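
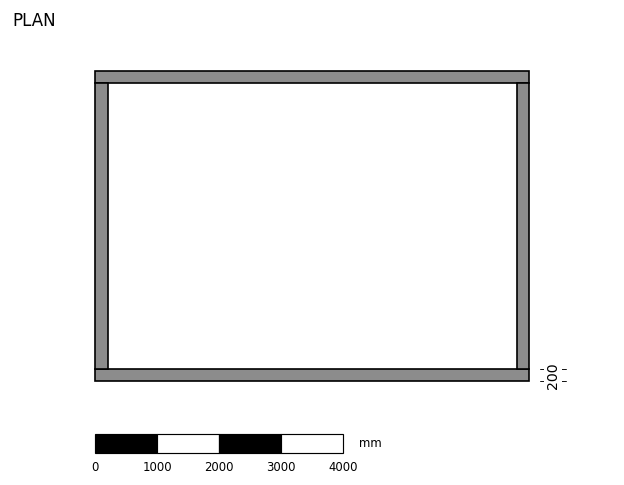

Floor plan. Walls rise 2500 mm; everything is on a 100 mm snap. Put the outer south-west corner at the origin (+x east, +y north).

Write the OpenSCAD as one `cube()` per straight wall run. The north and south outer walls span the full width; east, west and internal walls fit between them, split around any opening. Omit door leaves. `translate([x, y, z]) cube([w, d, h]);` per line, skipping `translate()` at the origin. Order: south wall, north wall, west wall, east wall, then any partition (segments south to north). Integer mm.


cube([7000, 200, 2500]);
translate([0, 4800, 0]) cube([7000, 200, 2500]);
translate([0, 200, 0]) cube([200, 4600, 2500]);
translate([6800, 200, 0]) cube([200, 4600, 2500]);


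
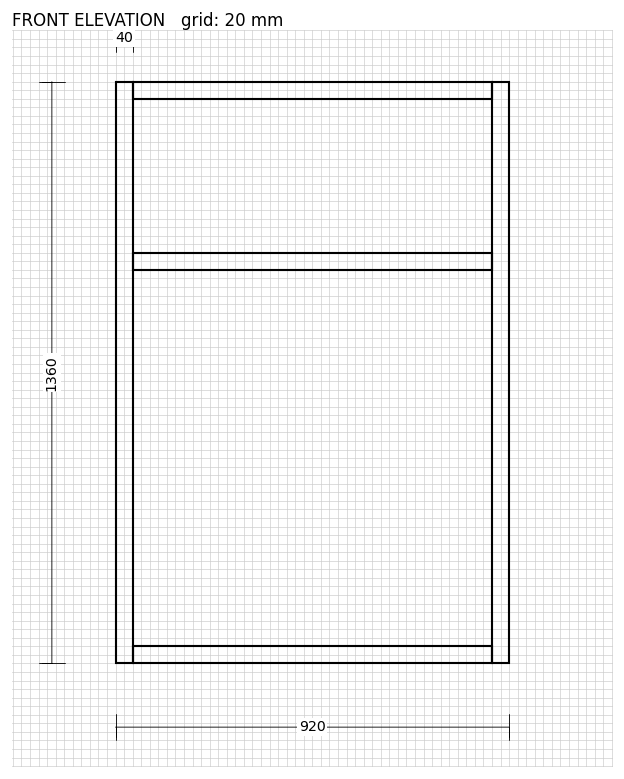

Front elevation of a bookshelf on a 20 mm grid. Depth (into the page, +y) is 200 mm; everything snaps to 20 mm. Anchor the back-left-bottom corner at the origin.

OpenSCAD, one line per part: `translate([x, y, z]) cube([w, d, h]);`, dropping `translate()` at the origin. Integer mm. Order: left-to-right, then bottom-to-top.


cube([40, 200, 1360]);
translate([40, 0, 0]) cube([840, 200, 40]);
translate([40, 0, 920]) cube([840, 200, 40]);
translate([40, 0, 1320]) cube([840, 200, 40]);
translate([880, 0, 0]) cube([40, 200, 1360]);


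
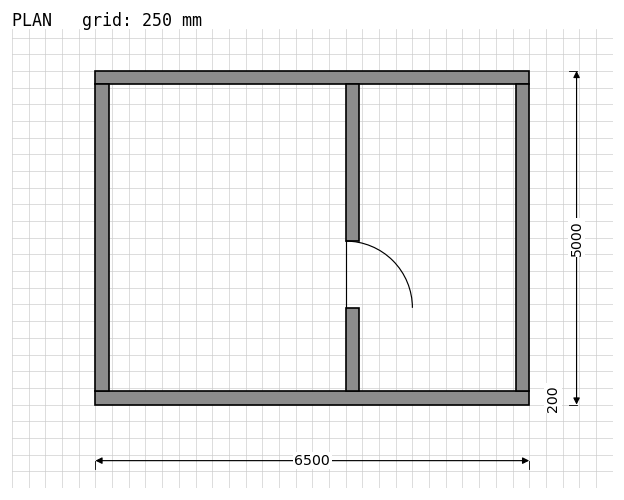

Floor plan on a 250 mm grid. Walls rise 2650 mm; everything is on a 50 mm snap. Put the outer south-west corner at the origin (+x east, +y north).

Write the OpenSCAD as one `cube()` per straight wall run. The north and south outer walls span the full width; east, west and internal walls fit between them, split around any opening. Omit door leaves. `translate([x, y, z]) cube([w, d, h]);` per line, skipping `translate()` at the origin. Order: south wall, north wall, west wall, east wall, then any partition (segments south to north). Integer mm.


cube([6500, 200, 2650]);
translate([0, 4800, 0]) cube([6500, 200, 2650]);
translate([0, 200, 0]) cube([200, 4600, 2650]);
translate([6300, 200, 0]) cube([200, 4600, 2650]);
translate([3750, 200, 0]) cube([200, 1250, 2650]);
translate([3750, 2450, 0]) cube([200, 2350, 2650]);


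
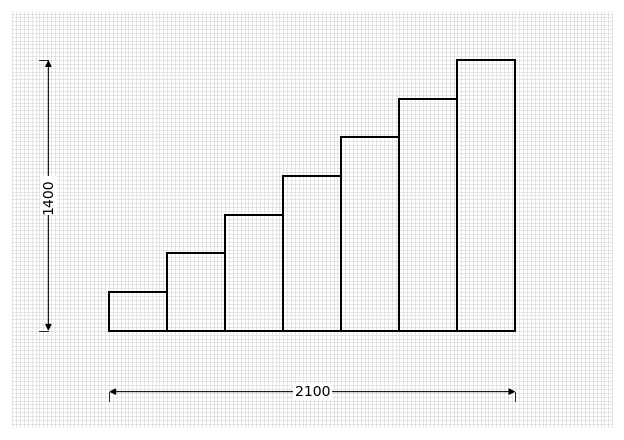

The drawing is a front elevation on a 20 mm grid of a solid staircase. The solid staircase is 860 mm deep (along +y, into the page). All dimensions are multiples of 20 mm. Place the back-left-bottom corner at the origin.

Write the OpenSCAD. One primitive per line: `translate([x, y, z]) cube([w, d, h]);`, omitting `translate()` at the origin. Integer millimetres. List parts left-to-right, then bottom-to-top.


cube([300, 860, 200]);
translate([300, 0, 0]) cube([300, 860, 400]);
translate([600, 0, 0]) cube([300, 860, 600]);
translate([900, 0, 0]) cube([300, 860, 800]);
translate([1200, 0, 0]) cube([300, 860, 1000]);
translate([1500, 0, 0]) cube([300, 860, 1200]);
translate([1800, 0, 0]) cube([300, 860, 1400]);


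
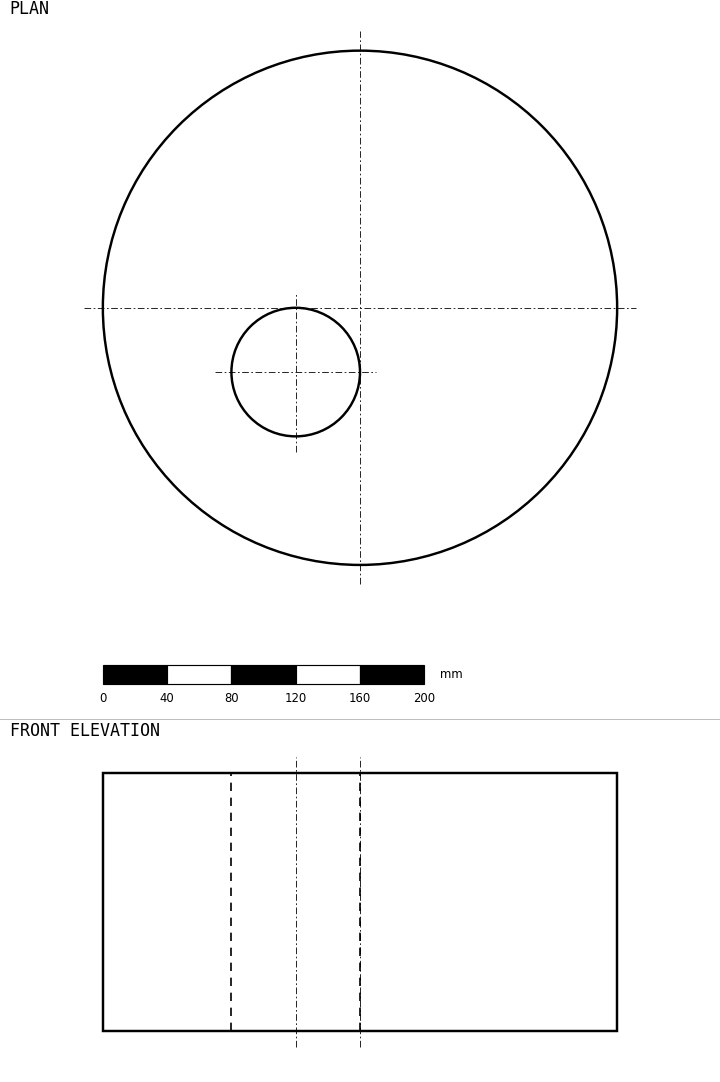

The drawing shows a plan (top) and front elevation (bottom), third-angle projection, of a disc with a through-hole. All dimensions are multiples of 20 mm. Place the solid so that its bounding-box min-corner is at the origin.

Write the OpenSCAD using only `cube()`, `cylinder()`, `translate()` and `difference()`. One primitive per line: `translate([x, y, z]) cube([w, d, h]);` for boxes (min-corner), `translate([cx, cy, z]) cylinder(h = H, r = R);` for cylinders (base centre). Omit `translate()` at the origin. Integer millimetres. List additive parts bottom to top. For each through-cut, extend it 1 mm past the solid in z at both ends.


difference() {
  translate([160, 160, 0]) cylinder(h = 160, r = 160);
  translate([120, 120, -1]) cylinder(h = 162, r = 40);
}


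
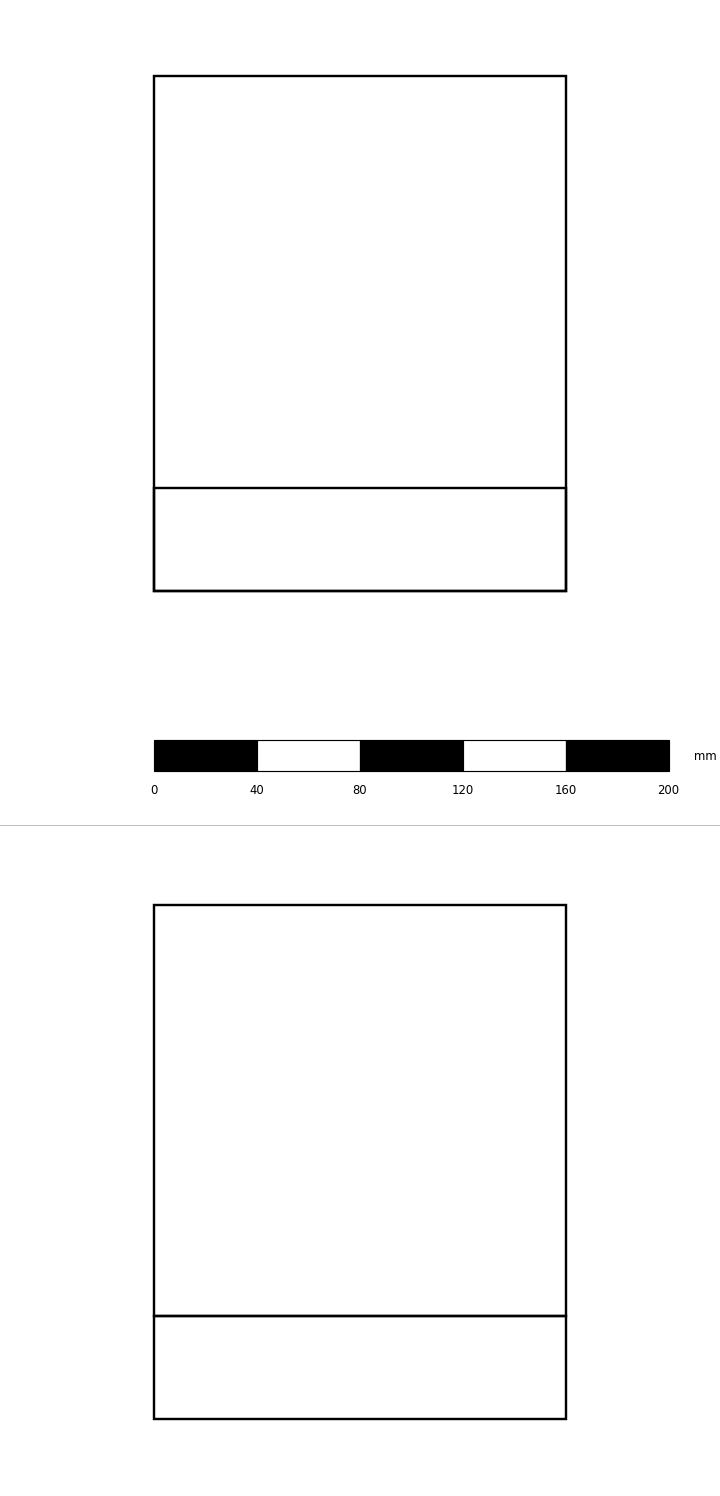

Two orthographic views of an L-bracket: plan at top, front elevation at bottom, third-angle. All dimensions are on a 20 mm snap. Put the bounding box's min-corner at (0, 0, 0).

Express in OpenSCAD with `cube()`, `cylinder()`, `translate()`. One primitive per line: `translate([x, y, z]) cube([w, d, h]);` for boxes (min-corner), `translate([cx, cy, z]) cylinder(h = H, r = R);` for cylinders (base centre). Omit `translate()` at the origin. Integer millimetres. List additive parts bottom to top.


cube([160, 200, 40]);
translate([0, 0, 40]) cube([160, 40, 160]);


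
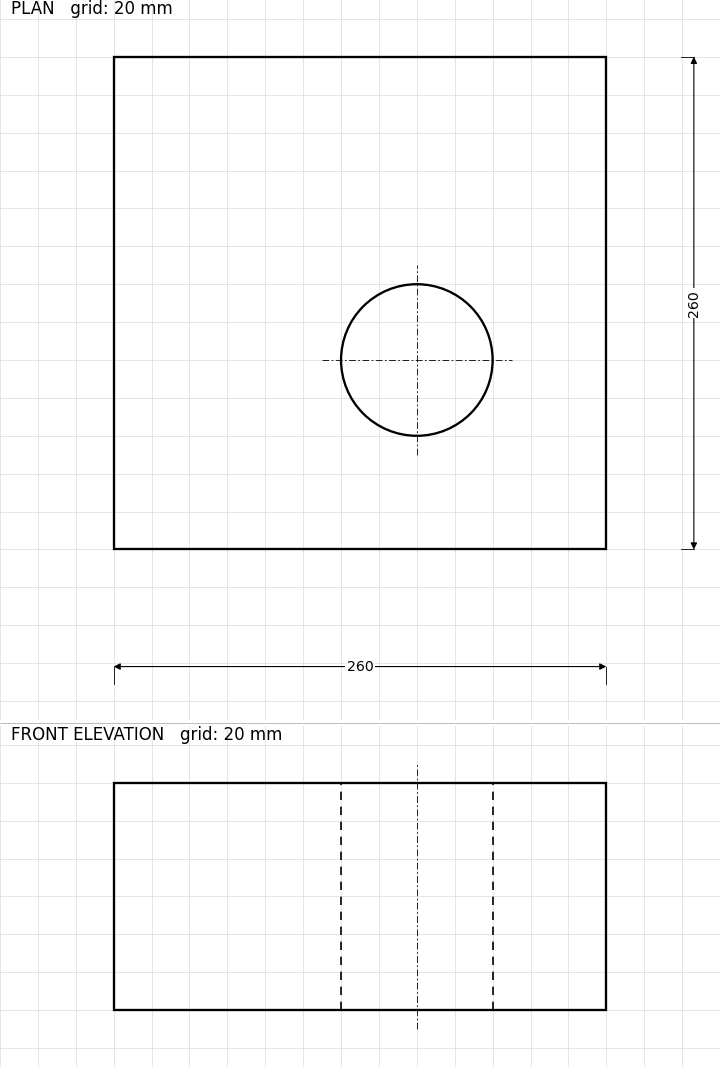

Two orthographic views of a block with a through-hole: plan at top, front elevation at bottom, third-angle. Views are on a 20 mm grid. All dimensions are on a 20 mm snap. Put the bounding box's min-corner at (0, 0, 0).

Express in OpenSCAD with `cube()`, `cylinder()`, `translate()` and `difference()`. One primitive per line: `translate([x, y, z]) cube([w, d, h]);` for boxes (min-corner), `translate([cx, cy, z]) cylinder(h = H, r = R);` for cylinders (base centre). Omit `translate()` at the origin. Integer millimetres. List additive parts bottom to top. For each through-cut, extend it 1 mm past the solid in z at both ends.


difference() {
  cube([260, 260, 120]);
  translate([160, 100, -1]) cylinder(h = 122, r = 40);
}


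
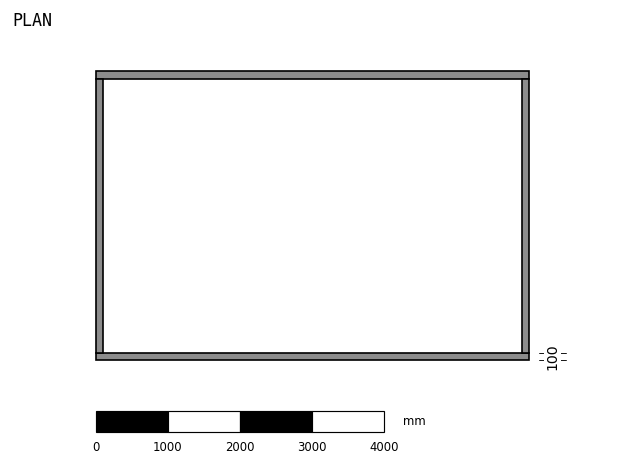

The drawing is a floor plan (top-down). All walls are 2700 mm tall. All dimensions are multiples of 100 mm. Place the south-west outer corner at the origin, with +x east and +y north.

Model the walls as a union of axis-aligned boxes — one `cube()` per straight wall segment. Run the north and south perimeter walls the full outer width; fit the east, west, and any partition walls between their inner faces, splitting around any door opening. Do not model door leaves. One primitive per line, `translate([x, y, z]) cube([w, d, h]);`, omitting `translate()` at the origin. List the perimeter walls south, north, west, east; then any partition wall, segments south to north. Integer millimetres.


cube([6000, 100, 2700]);
translate([0, 3900, 0]) cube([6000, 100, 2700]);
translate([0, 100, 0]) cube([100, 3800, 2700]);
translate([5900, 100, 0]) cube([100, 3800, 2700]);


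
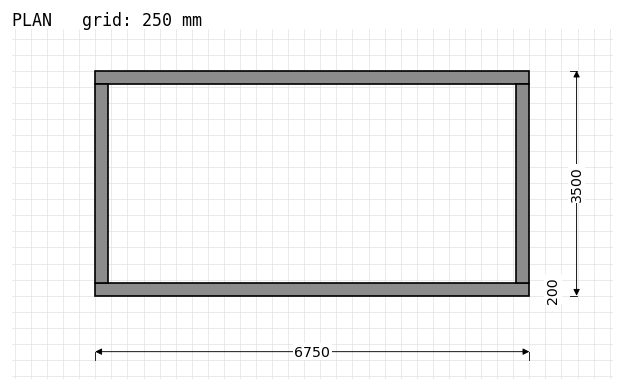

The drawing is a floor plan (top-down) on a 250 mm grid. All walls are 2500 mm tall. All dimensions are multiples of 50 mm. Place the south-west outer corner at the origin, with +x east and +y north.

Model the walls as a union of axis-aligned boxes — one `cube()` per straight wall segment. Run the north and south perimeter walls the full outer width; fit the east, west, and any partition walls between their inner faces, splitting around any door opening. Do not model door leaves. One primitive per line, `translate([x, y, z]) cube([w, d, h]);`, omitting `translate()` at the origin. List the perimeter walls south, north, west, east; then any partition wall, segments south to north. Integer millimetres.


cube([6750, 200, 2500]);
translate([0, 3300, 0]) cube([6750, 200, 2500]);
translate([0, 200, 0]) cube([200, 3100, 2500]);
translate([6550, 200, 0]) cube([200, 3100, 2500]);


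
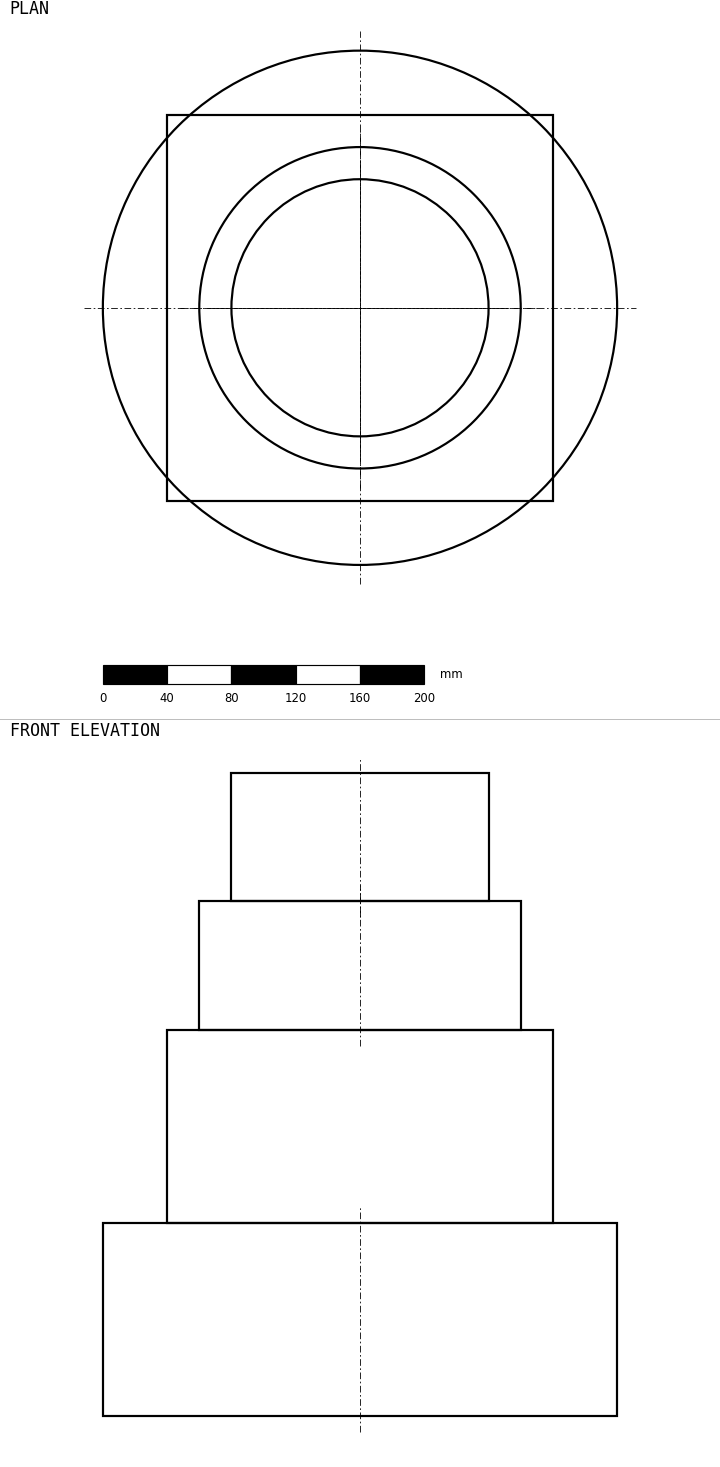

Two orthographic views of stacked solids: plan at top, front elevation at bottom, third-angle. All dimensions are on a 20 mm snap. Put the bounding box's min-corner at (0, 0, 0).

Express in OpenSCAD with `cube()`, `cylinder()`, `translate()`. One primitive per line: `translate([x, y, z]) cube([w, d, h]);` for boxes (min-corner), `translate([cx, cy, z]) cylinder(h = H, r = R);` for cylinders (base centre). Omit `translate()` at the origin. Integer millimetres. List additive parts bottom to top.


translate([160, 160, 0]) cylinder(h = 120, r = 160);
translate([40, 40, 120]) cube([240, 240, 120]);
translate([160, 160, 240]) cylinder(h = 80, r = 100);
translate([160, 160, 320]) cylinder(h = 80, r = 80);


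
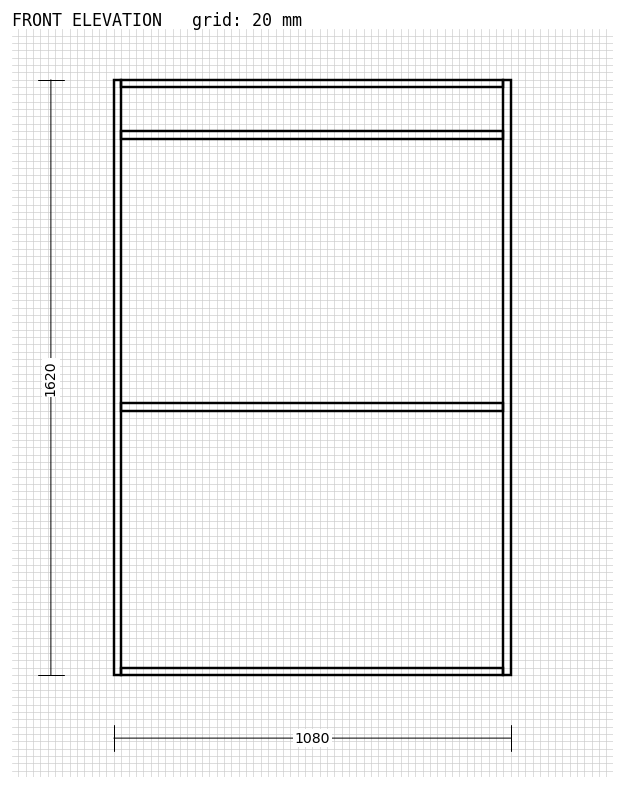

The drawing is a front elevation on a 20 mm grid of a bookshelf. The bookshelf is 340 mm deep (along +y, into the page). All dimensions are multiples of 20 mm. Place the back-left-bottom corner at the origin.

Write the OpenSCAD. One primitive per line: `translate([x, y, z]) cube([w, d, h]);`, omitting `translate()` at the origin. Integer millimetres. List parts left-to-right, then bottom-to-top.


cube([20, 340, 1620]);
translate([20, 0, 0]) cube([1040, 340, 20]);
translate([20, 0, 720]) cube([1040, 340, 20]);
translate([20, 0, 1460]) cube([1040, 340, 20]);
translate([20, 0, 1600]) cube([1040, 340, 20]);
translate([1060, 0, 0]) cube([20, 340, 1620]);


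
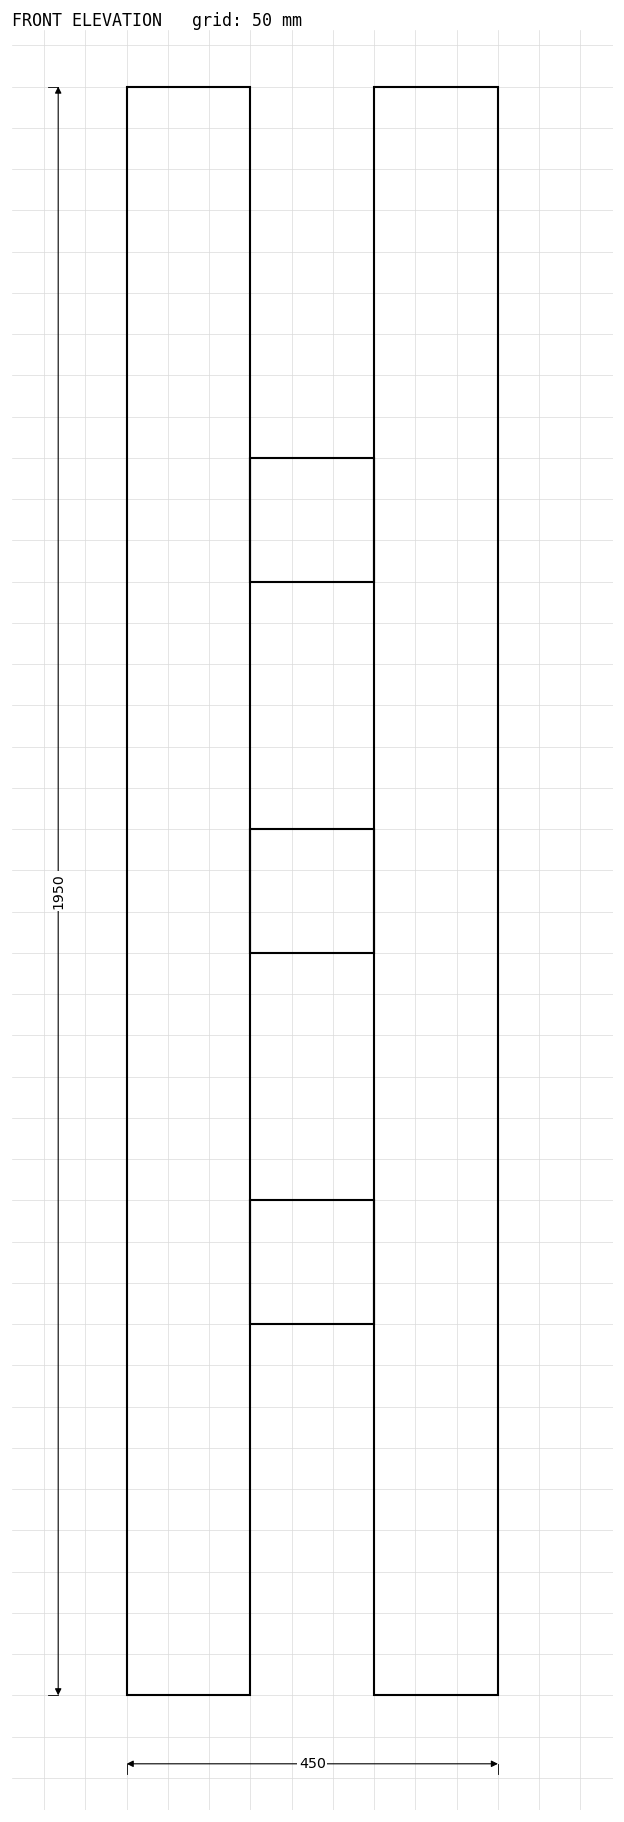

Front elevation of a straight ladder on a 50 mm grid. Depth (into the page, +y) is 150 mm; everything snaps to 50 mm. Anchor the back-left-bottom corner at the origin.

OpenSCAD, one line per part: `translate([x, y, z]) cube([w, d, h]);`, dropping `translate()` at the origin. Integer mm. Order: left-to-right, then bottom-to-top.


cube([150, 150, 1950]);
translate([150, 0, 450]) cube([150, 150, 150]);
translate([150, 0, 900]) cube([150, 150, 150]);
translate([150, 0, 1350]) cube([150, 150, 150]);
translate([300, 0, 0]) cube([150, 150, 1950]);


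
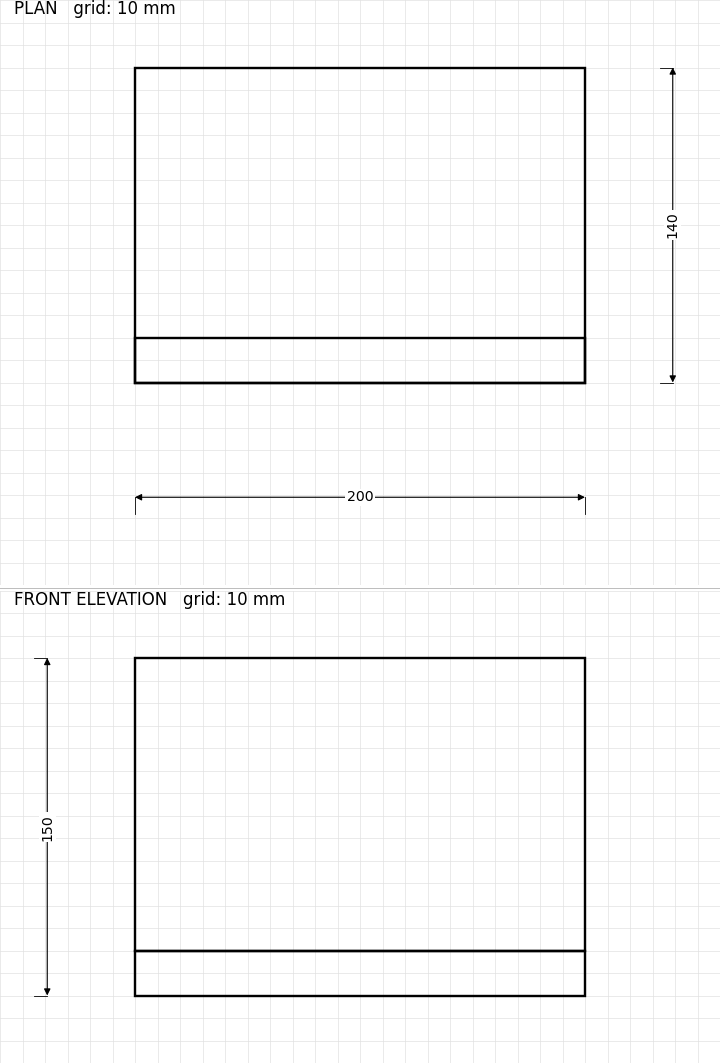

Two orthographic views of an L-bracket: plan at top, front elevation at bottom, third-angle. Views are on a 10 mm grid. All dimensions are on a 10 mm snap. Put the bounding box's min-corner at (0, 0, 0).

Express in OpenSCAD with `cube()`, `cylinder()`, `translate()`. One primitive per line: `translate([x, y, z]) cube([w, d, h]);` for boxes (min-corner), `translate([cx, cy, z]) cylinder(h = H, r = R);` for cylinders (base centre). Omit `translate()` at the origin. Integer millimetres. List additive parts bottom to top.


cube([200, 140, 20]);
translate([0, 0, 20]) cube([200, 20, 130]);


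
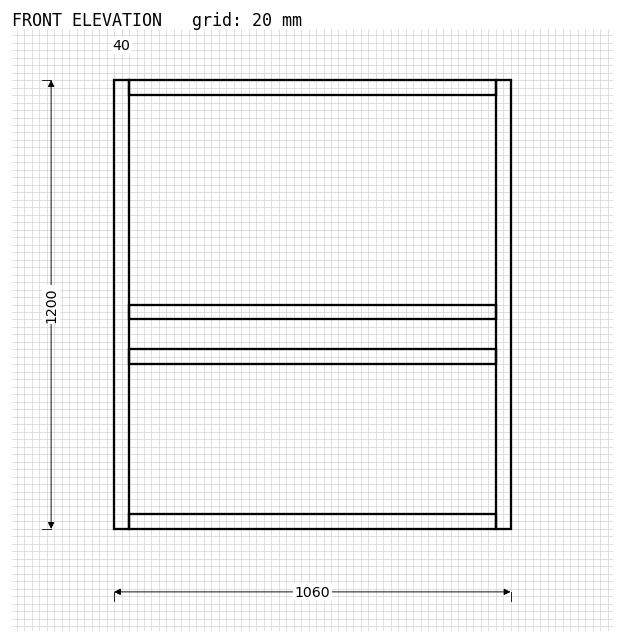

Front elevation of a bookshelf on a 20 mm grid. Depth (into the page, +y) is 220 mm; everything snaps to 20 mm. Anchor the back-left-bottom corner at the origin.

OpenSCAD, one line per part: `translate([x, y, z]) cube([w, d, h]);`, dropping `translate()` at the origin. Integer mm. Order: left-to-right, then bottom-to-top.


cube([40, 220, 1200]);
translate([40, 0, 0]) cube([980, 220, 40]);
translate([40, 0, 440]) cube([980, 220, 40]);
translate([40, 0, 560]) cube([980, 220, 40]);
translate([40, 0, 1160]) cube([980, 220, 40]);
translate([1020, 0, 0]) cube([40, 220, 1200]);


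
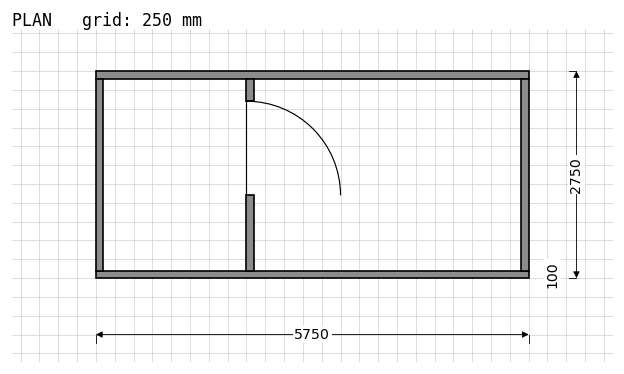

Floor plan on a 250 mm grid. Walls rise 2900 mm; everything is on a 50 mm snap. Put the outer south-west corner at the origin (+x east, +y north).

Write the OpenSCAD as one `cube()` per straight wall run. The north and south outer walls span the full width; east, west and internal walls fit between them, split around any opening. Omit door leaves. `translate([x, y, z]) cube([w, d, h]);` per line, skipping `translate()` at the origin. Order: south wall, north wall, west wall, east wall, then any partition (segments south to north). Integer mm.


cube([5750, 100, 2900]);
translate([0, 2650, 0]) cube([5750, 100, 2900]);
translate([0, 100, 0]) cube([100, 2550, 2900]);
translate([5650, 100, 0]) cube([100, 2550, 2900]);
translate([2000, 100, 0]) cube([100, 1000, 2900]);
translate([2000, 2350, 0]) cube([100, 300, 2900]);


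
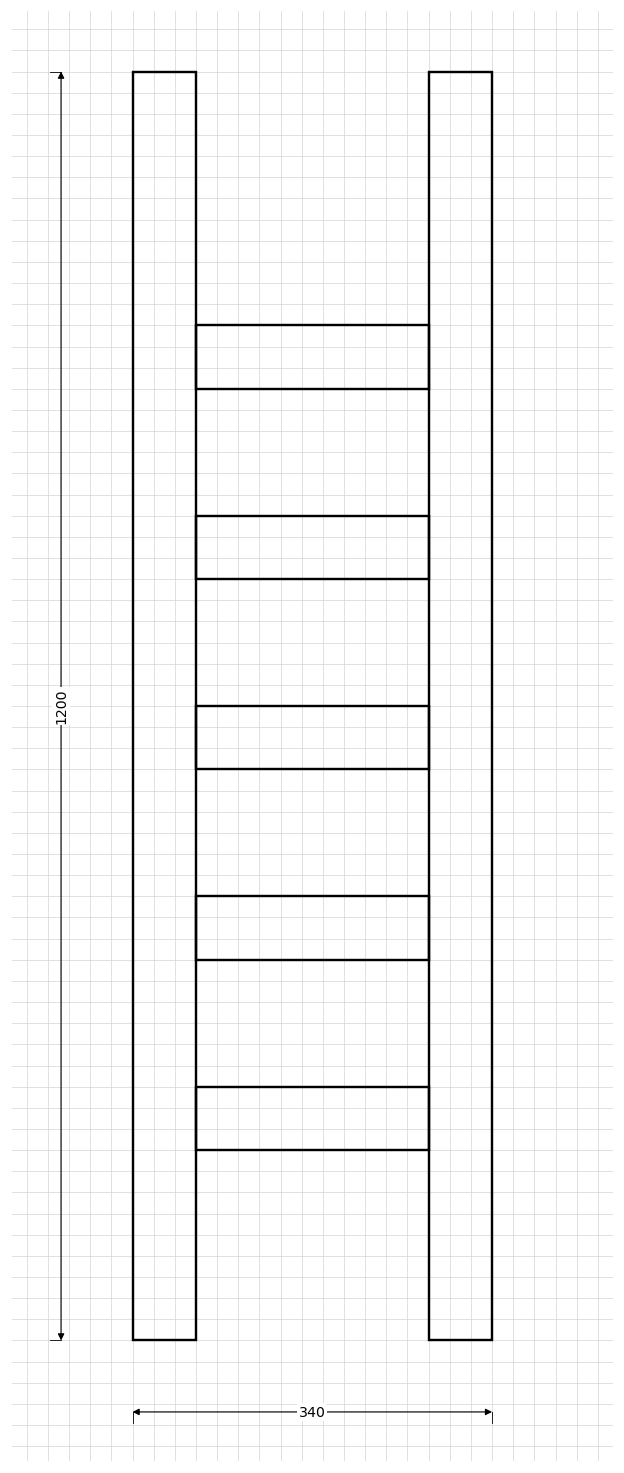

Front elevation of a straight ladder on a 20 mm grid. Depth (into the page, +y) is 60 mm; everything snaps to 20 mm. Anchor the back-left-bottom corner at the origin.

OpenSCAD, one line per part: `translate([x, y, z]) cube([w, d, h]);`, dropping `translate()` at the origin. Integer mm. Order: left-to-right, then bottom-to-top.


cube([60, 60, 1200]);
translate([60, 0, 180]) cube([220, 60, 60]);
translate([60, 0, 360]) cube([220, 60, 60]);
translate([60, 0, 540]) cube([220, 60, 60]);
translate([60, 0, 720]) cube([220, 60, 60]);
translate([60, 0, 900]) cube([220, 60, 60]);
translate([280, 0, 0]) cube([60, 60, 1200]);


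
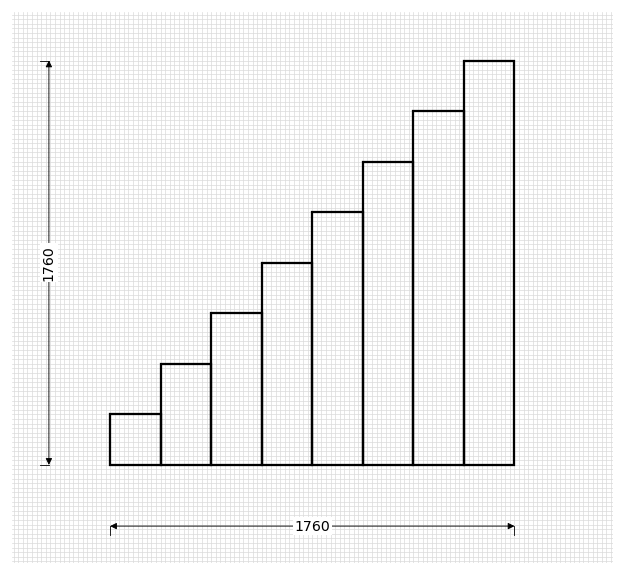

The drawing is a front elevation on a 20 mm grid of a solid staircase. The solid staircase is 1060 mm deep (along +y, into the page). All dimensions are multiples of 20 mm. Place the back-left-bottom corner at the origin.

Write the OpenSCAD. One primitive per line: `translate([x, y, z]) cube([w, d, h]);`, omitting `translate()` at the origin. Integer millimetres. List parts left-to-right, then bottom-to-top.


cube([220, 1060, 220]);
translate([220, 0, 0]) cube([220, 1060, 440]);
translate([440, 0, 0]) cube([220, 1060, 660]);
translate([660, 0, 0]) cube([220, 1060, 880]);
translate([880, 0, 0]) cube([220, 1060, 1100]);
translate([1100, 0, 0]) cube([220, 1060, 1320]);
translate([1320, 0, 0]) cube([220, 1060, 1540]);
translate([1540, 0, 0]) cube([220, 1060, 1760]);


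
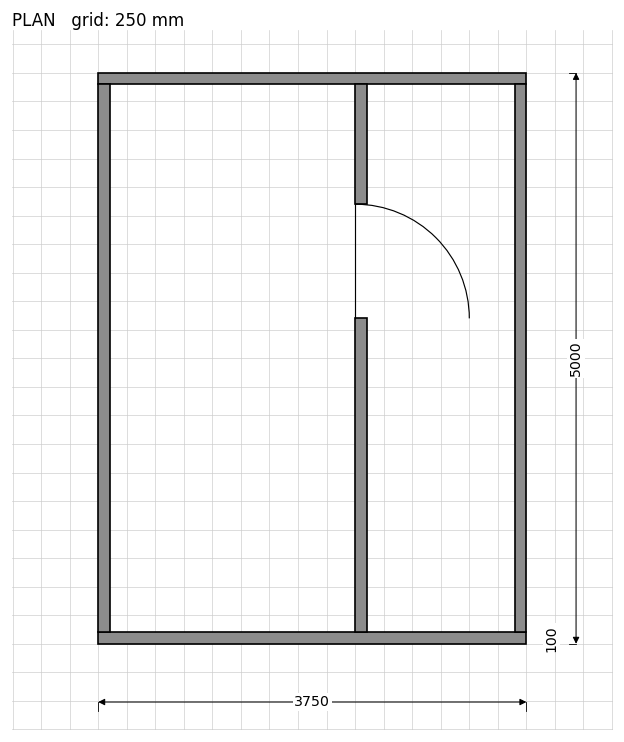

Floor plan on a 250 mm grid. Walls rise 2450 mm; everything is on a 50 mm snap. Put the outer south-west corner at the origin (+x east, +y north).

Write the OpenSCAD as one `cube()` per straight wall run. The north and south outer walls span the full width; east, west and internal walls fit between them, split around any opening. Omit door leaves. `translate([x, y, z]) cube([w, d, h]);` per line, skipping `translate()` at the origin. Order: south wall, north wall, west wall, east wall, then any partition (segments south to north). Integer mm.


cube([3750, 100, 2450]);
translate([0, 4900, 0]) cube([3750, 100, 2450]);
translate([0, 100, 0]) cube([100, 4800, 2450]);
translate([3650, 100, 0]) cube([100, 4800, 2450]);
translate([2250, 100, 0]) cube([100, 2750, 2450]);
translate([2250, 3850, 0]) cube([100, 1050, 2450]);


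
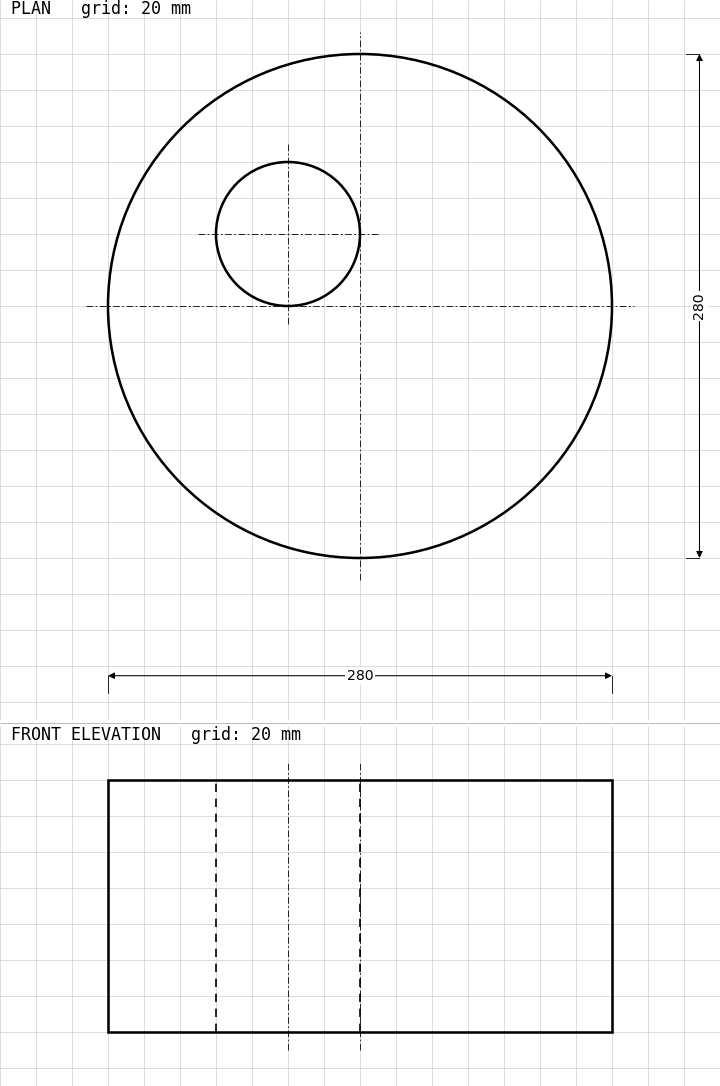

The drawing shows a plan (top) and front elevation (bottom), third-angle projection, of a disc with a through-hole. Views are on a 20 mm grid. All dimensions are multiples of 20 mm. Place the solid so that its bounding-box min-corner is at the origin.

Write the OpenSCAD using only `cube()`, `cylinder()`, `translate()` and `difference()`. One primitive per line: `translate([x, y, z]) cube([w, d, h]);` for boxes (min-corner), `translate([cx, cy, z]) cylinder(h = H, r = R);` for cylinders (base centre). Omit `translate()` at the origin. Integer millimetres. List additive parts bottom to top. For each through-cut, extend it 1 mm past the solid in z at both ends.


difference() {
  translate([140, 140, 0]) cylinder(h = 140, r = 140);
  translate([100, 180, -1]) cylinder(h = 142, r = 40);
}


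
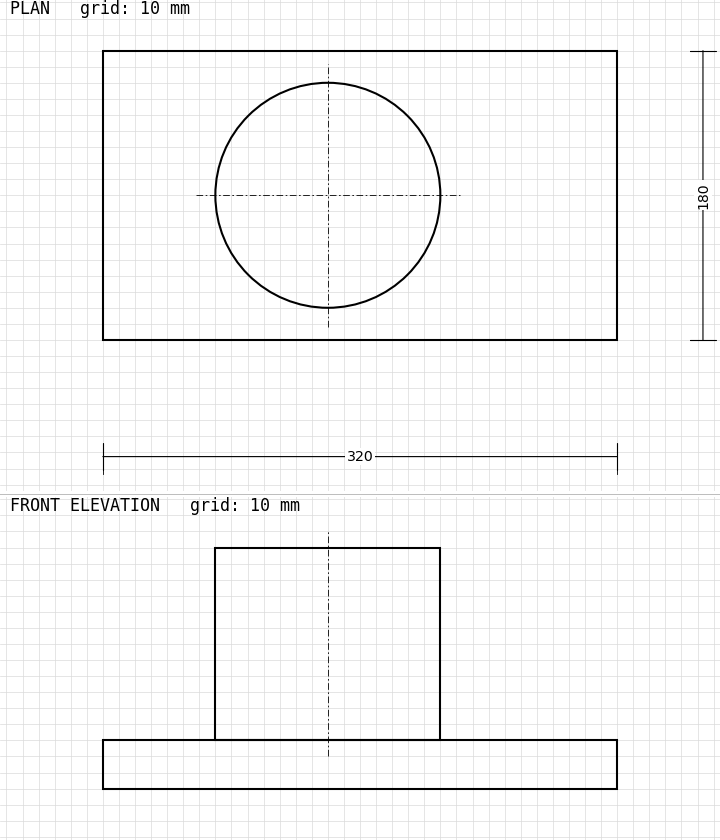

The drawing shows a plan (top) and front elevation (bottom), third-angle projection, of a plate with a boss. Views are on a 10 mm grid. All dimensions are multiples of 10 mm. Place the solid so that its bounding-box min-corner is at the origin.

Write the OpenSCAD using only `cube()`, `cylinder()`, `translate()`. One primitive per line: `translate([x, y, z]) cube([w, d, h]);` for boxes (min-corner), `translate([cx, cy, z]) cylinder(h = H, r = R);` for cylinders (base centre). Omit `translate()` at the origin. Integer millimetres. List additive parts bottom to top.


cube([320, 180, 30]);
translate([140, 90, 30]) cylinder(h = 120, r = 70);


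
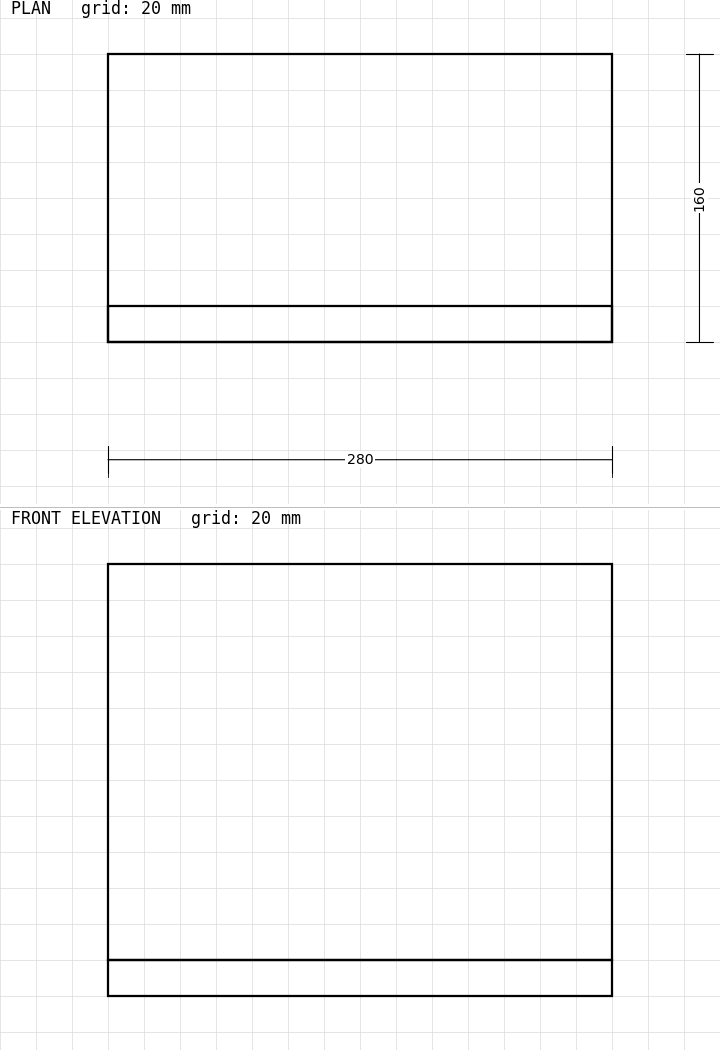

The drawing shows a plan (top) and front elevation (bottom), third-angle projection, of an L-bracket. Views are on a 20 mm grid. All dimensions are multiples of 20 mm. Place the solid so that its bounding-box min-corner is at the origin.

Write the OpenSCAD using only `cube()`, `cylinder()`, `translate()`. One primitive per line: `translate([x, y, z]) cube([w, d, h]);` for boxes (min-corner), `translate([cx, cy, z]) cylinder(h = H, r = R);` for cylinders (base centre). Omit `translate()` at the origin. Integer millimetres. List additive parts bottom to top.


cube([280, 160, 20]);
translate([0, 0, 20]) cube([280, 20, 220]);


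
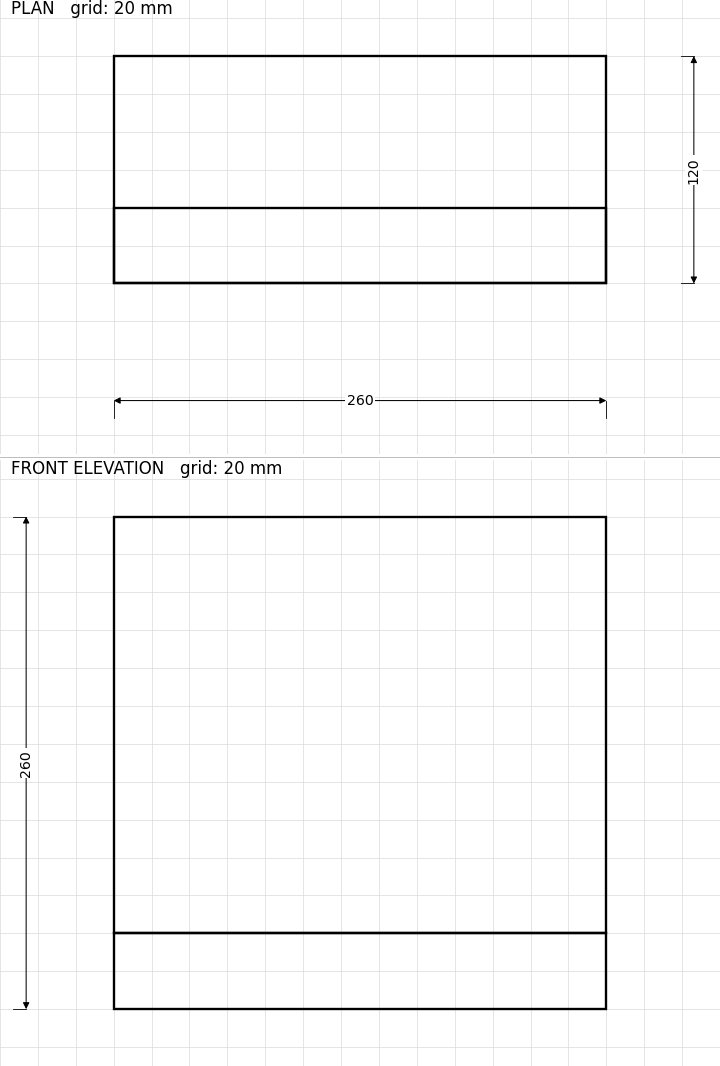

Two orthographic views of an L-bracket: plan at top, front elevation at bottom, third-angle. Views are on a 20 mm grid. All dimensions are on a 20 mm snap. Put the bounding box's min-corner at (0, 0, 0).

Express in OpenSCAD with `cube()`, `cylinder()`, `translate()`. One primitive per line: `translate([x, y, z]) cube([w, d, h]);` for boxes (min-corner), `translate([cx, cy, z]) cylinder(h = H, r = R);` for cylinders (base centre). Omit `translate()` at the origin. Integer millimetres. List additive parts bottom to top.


cube([260, 120, 40]);
translate([0, 0, 40]) cube([260, 40, 220]);


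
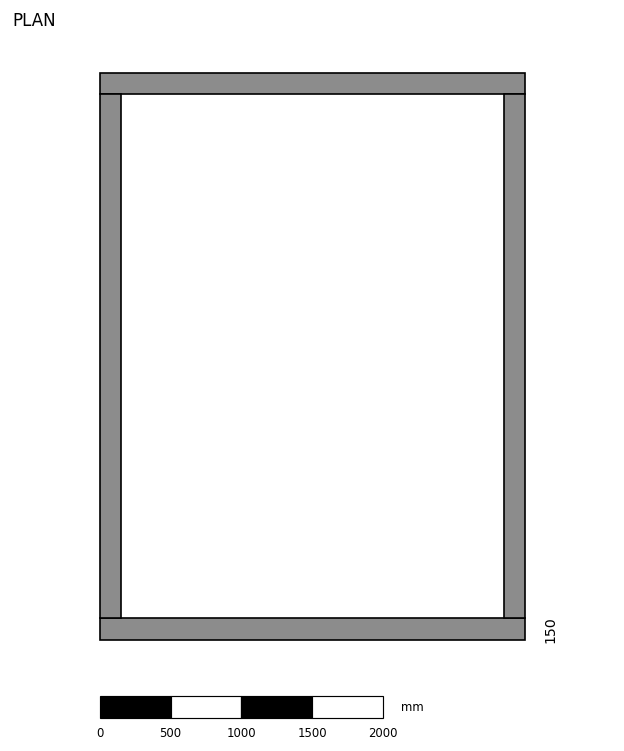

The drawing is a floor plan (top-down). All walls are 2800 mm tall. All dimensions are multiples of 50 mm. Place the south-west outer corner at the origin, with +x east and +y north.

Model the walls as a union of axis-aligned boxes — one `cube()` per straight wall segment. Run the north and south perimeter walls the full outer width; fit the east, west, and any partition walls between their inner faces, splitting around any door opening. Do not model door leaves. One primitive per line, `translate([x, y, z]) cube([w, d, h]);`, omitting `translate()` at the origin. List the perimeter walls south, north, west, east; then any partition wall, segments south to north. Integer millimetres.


cube([3000, 150, 2800]);
translate([0, 3850, 0]) cube([3000, 150, 2800]);
translate([0, 150, 0]) cube([150, 3700, 2800]);
translate([2850, 150, 0]) cube([150, 3700, 2800]);


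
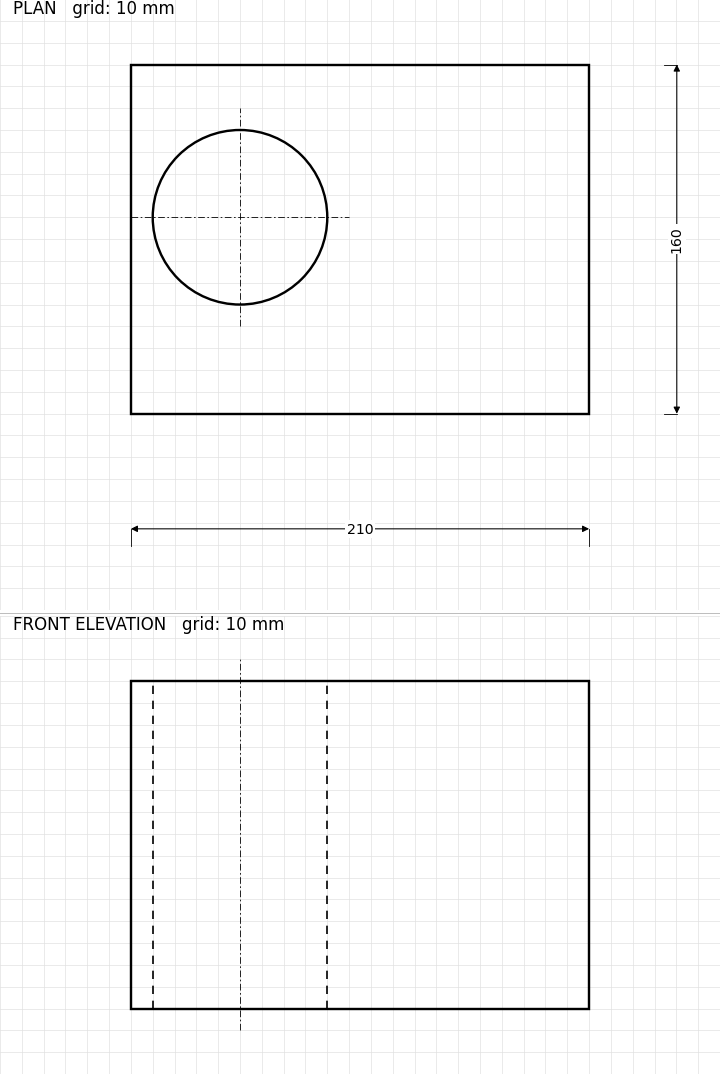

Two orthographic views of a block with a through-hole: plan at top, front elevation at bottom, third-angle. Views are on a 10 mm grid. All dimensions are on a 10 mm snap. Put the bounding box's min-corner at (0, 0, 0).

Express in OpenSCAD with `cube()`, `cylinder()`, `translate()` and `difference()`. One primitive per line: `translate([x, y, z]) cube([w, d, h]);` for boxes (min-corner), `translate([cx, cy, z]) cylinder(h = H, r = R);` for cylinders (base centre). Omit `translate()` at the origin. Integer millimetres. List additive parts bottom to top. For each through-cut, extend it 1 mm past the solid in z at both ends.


difference() {
  cube([210, 160, 150]);
  translate([50, 90, -1]) cylinder(h = 152, r = 40);
}


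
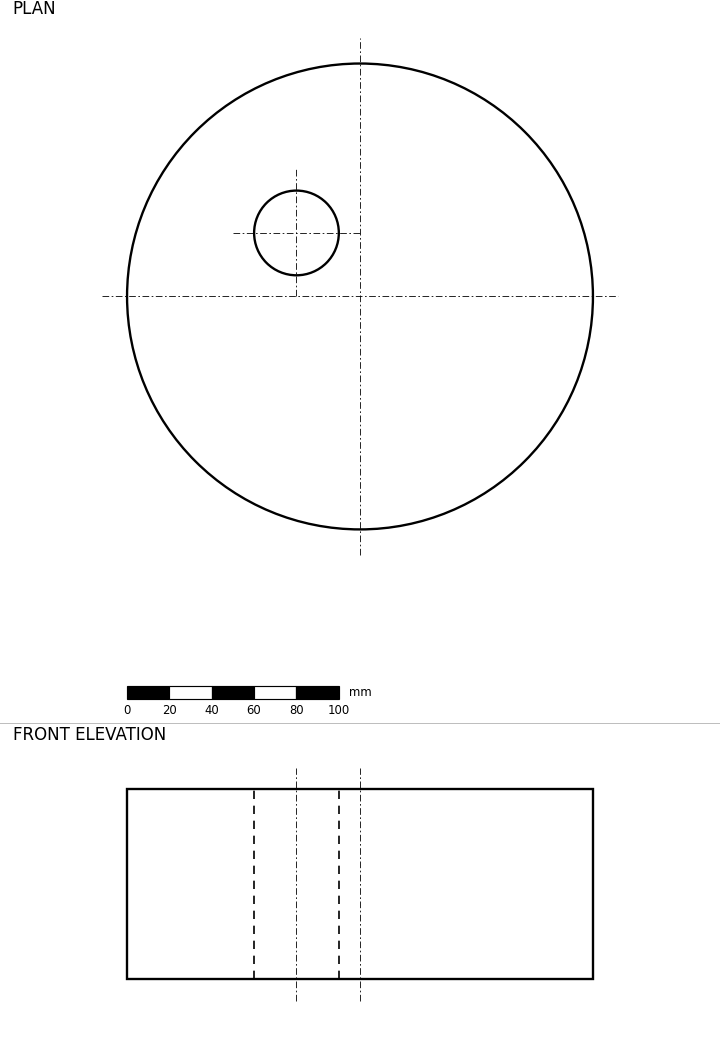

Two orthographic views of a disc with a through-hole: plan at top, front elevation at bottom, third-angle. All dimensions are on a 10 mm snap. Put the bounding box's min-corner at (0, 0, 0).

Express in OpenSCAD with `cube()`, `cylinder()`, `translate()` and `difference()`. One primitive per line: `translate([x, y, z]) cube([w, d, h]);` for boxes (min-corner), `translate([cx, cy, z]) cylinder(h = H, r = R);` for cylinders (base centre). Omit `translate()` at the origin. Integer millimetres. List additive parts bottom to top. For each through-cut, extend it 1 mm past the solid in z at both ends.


difference() {
  translate([110, 110, 0]) cylinder(h = 90, r = 110);
  translate([80, 140, -1]) cylinder(h = 92, r = 20);
}


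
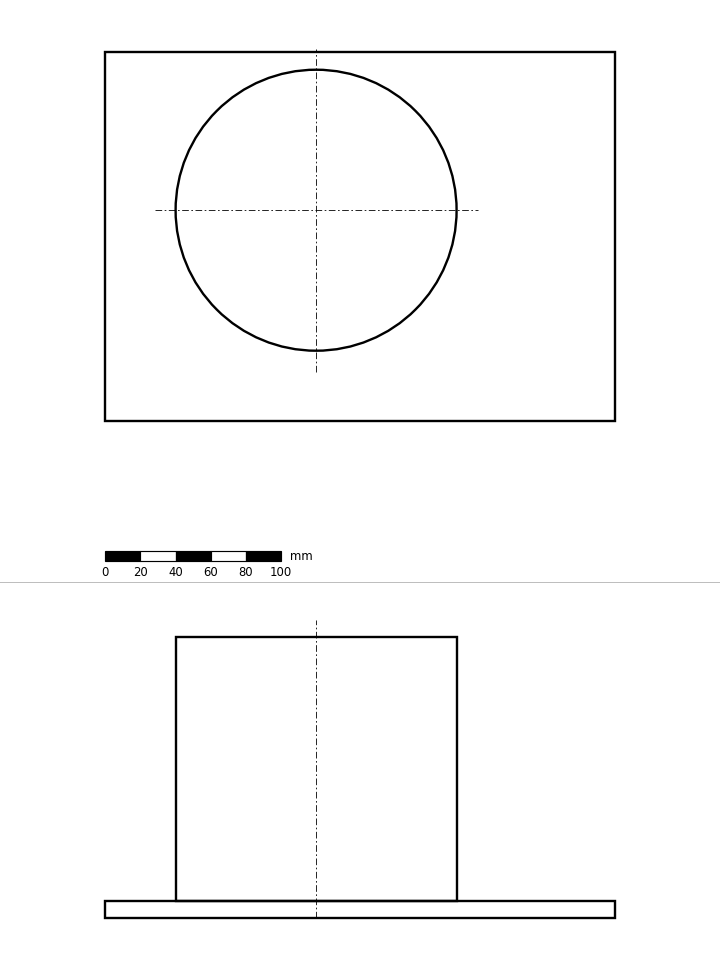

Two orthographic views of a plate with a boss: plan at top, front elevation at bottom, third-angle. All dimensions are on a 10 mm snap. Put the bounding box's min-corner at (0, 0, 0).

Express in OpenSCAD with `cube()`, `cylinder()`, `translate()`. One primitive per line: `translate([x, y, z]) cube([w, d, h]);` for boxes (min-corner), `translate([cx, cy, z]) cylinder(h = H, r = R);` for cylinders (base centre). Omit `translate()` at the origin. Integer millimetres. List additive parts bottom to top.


cube([290, 210, 10]);
translate([120, 120, 10]) cylinder(h = 150, r = 80);


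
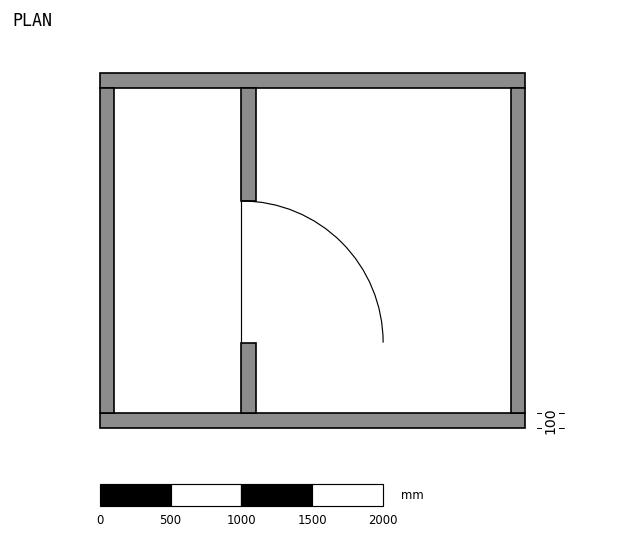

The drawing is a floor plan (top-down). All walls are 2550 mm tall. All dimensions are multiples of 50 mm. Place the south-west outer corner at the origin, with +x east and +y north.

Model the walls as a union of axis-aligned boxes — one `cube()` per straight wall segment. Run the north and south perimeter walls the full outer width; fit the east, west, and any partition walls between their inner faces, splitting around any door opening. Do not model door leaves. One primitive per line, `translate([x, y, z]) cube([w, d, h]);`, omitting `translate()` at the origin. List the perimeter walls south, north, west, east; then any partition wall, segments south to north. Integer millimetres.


cube([3000, 100, 2550]);
translate([0, 2400, 0]) cube([3000, 100, 2550]);
translate([0, 100, 0]) cube([100, 2300, 2550]);
translate([2900, 100, 0]) cube([100, 2300, 2550]);
translate([1000, 100, 0]) cube([100, 500, 2550]);
translate([1000, 1600, 0]) cube([100, 800, 2550]);


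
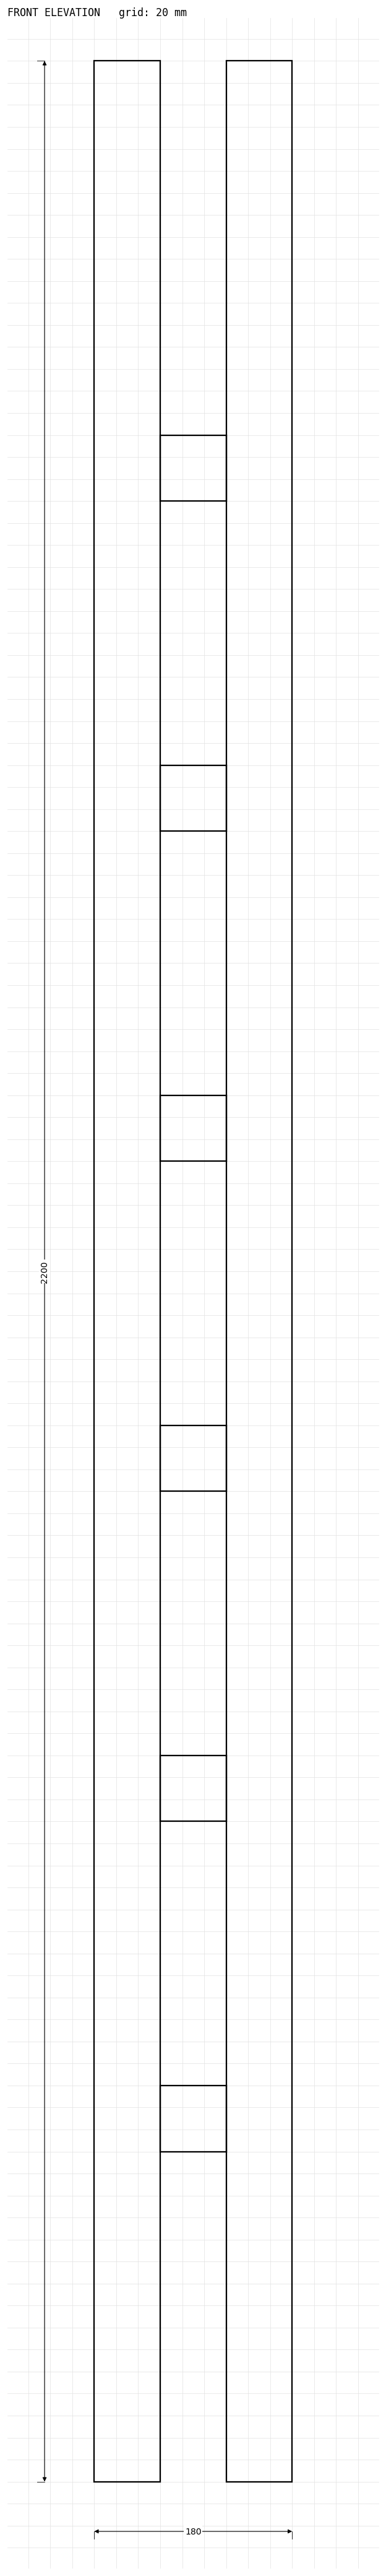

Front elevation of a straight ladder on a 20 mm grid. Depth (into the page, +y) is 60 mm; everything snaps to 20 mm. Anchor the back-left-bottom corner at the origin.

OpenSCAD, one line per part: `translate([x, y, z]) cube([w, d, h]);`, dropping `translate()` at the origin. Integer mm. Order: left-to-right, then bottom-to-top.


cube([60, 60, 2200]);
translate([60, 0, 300]) cube([60, 60, 60]);
translate([60, 0, 600]) cube([60, 60, 60]);
translate([60, 0, 900]) cube([60, 60, 60]);
translate([60, 0, 1200]) cube([60, 60, 60]);
translate([60, 0, 1500]) cube([60, 60, 60]);
translate([60, 0, 1800]) cube([60, 60, 60]);
translate([120, 0, 0]) cube([60, 60, 2200]);


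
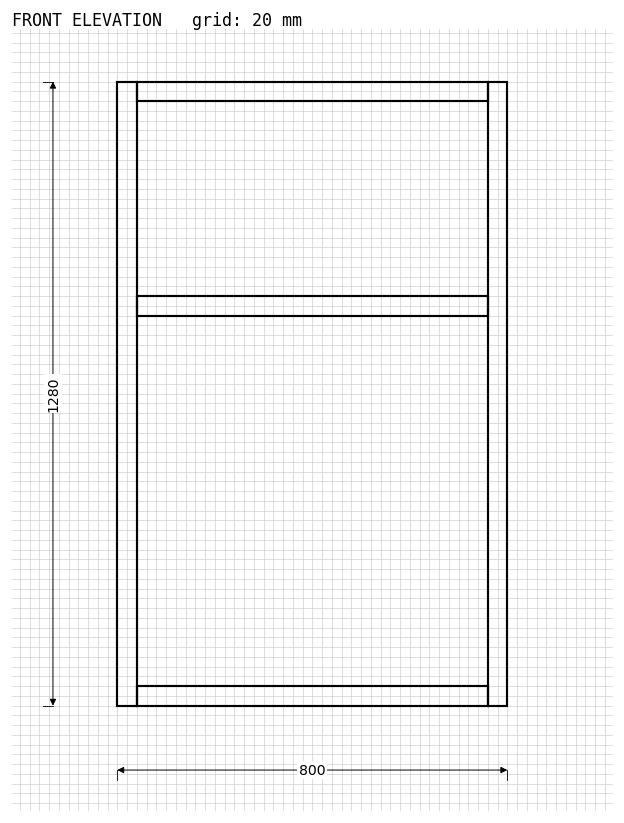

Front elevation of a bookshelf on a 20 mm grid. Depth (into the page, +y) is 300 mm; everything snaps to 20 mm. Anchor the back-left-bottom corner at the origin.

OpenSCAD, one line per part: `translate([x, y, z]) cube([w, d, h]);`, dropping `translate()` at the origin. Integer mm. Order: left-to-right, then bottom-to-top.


cube([40, 300, 1280]);
translate([40, 0, 0]) cube([720, 300, 40]);
translate([40, 0, 800]) cube([720, 300, 40]);
translate([40, 0, 1240]) cube([720, 300, 40]);
translate([760, 0, 0]) cube([40, 300, 1280]);


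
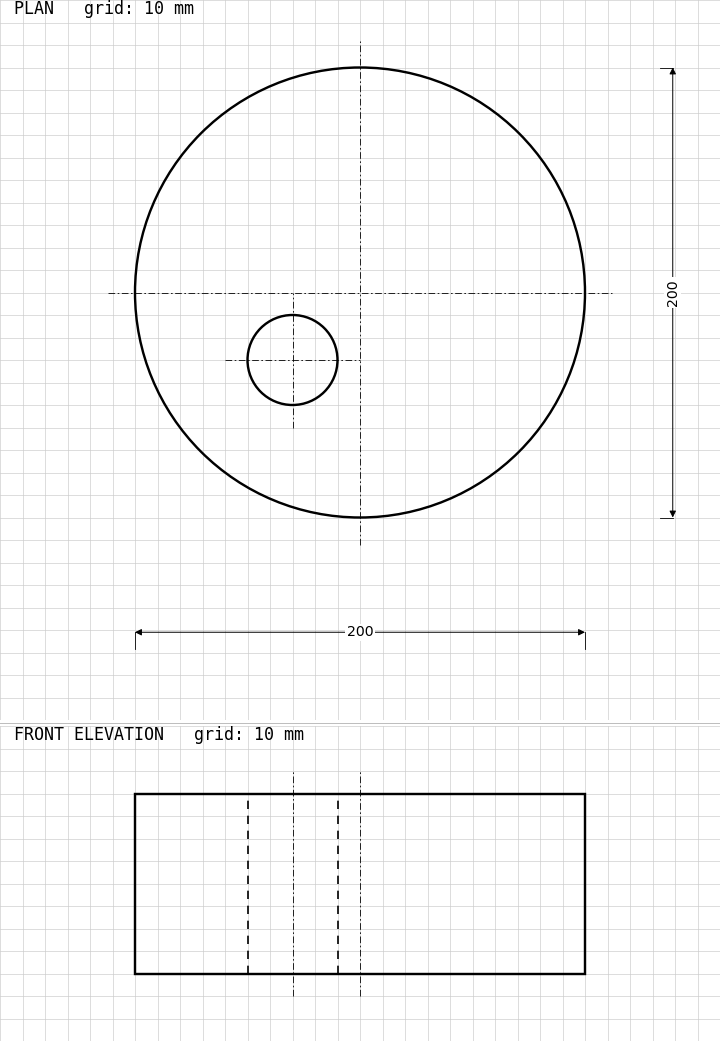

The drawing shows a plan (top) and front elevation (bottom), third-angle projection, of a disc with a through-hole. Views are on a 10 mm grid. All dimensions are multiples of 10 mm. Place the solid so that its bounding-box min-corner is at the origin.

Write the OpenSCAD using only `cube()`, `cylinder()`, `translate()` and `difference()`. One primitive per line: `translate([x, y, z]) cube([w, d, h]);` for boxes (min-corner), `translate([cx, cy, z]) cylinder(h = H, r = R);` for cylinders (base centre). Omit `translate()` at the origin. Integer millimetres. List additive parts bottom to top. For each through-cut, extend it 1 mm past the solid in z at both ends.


difference() {
  translate([100, 100, 0]) cylinder(h = 80, r = 100);
  translate([70, 70, -1]) cylinder(h = 82, r = 20);
}


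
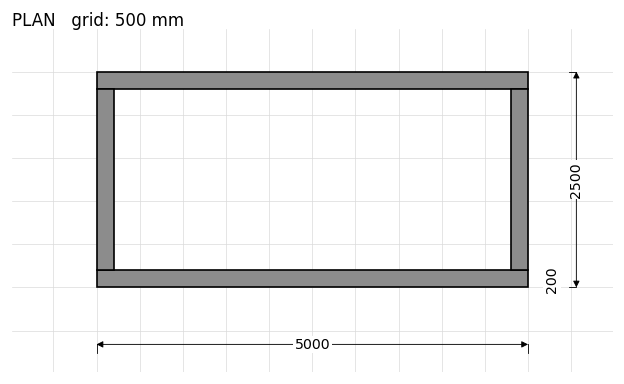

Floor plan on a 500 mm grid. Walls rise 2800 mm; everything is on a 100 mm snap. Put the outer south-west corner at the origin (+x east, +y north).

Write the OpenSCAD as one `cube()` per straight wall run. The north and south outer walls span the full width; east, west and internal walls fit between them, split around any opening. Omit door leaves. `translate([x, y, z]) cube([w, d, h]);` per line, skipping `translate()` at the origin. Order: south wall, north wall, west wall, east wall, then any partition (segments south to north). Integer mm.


cube([5000, 200, 2800]);
translate([0, 2300, 0]) cube([5000, 200, 2800]);
translate([0, 200, 0]) cube([200, 2100, 2800]);
translate([4800, 200, 0]) cube([200, 2100, 2800]);


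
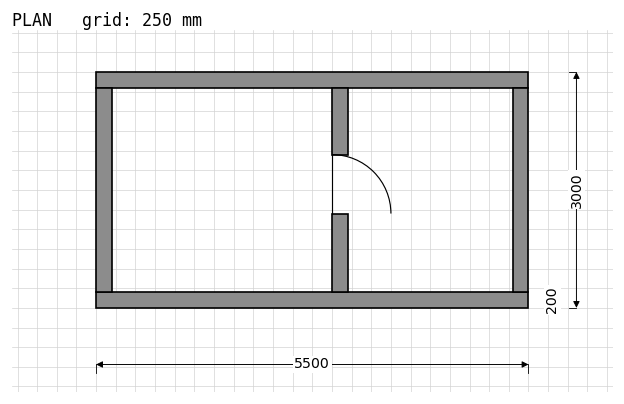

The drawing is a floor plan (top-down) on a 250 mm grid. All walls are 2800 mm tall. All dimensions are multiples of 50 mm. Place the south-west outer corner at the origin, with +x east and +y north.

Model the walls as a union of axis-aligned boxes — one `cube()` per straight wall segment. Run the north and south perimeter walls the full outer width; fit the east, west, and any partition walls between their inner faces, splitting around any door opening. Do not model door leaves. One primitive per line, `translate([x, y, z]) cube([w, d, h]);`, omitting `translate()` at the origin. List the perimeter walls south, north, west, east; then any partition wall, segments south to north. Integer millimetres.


cube([5500, 200, 2800]);
translate([0, 2800, 0]) cube([5500, 200, 2800]);
translate([0, 200, 0]) cube([200, 2600, 2800]);
translate([5300, 200, 0]) cube([200, 2600, 2800]);
translate([3000, 200, 0]) cube([200, 1000, 2800]);
translate([3000, 1950, 0]) cube([200, 850, 2800]);


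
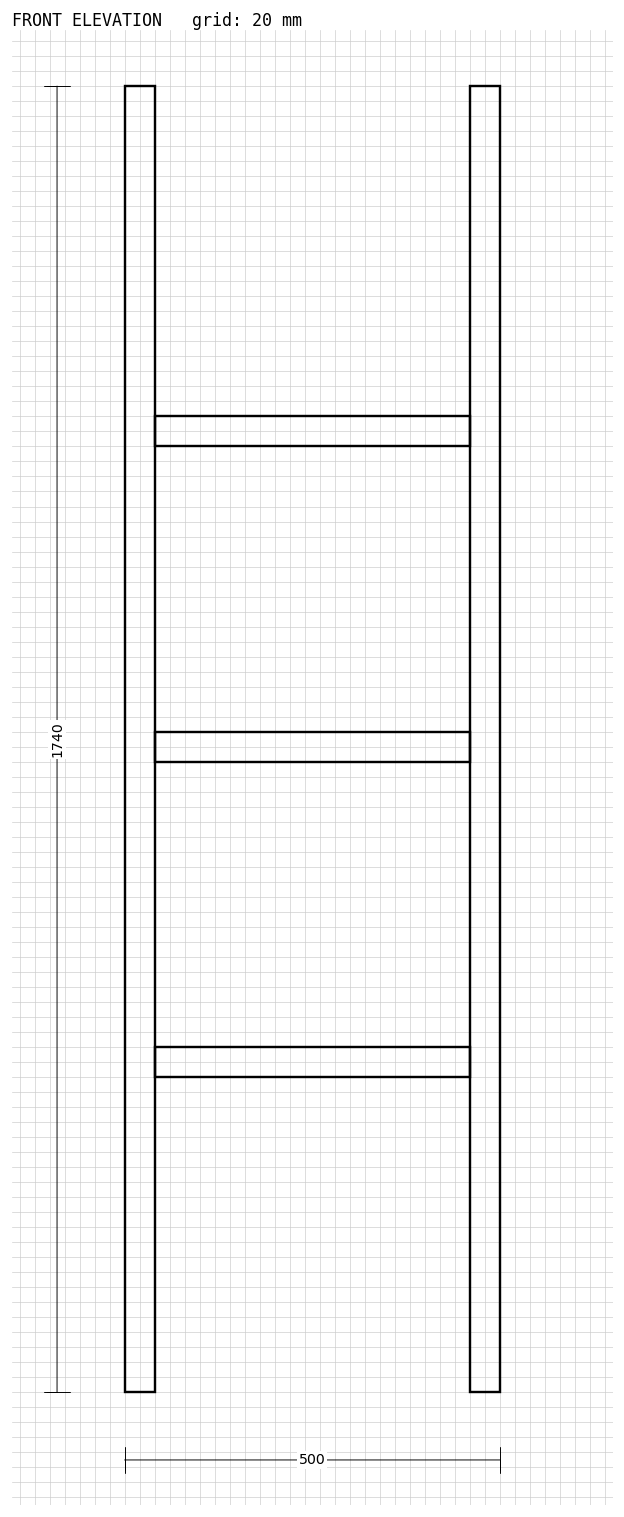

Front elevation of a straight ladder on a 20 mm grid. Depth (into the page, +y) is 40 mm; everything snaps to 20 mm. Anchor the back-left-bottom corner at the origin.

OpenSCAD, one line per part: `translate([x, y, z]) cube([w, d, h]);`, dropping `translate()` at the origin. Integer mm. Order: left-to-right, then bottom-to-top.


cube([40, 40, 1740]);
translate([40, 0, 420]) cube([420, 40, 40]);
translate([40, 0, 840]) cube([420, 40, 40]);
translate([40, 0, 1260]) cube([420, 40, 40]);
translate([460, 0, 0]) cube([40, 40, 1740]);


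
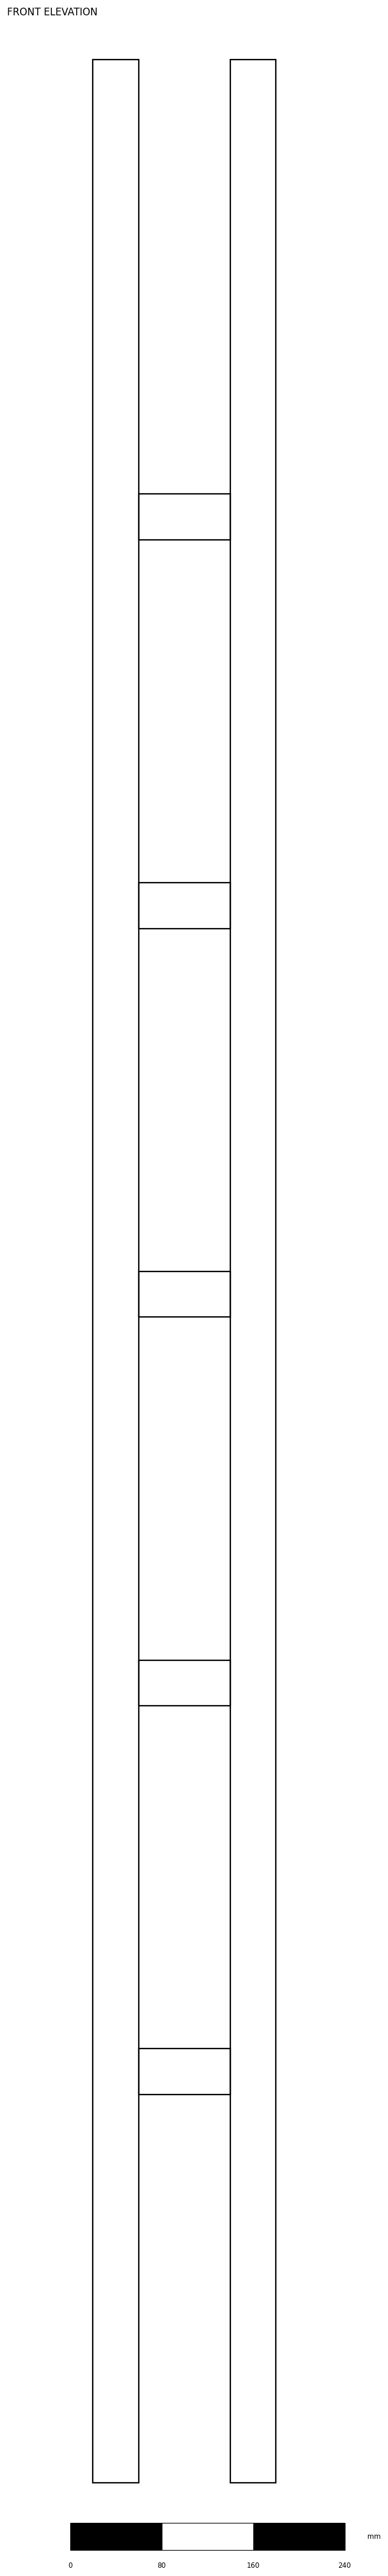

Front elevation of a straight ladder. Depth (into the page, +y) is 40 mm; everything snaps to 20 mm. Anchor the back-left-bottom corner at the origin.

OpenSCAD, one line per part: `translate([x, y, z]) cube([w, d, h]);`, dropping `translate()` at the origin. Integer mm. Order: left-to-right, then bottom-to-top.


cube([40, 40, 2120]);
translate([40, 0, 340]) cube([80, 40, 40]);
translate([40, 0, 680]) cube([80, 40, 40]);
translate([40, 0, 1020]) cube([80, 40, 40]);
translate([40, 0, 1360]) cube([80, 40, 40]);
translate([40, 0, 1700]) cube([80, 40, 40]);
translate([120, 0, 0]) cube([40, 40, 2120]);


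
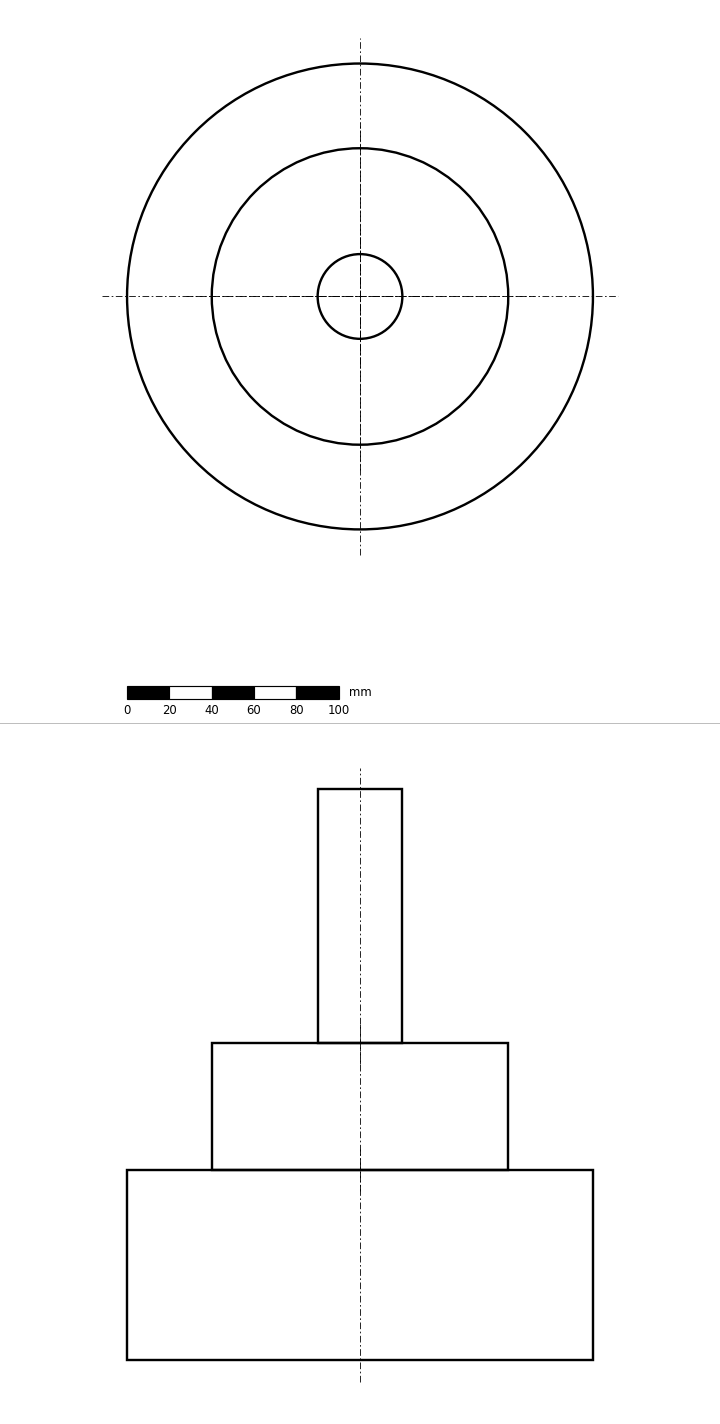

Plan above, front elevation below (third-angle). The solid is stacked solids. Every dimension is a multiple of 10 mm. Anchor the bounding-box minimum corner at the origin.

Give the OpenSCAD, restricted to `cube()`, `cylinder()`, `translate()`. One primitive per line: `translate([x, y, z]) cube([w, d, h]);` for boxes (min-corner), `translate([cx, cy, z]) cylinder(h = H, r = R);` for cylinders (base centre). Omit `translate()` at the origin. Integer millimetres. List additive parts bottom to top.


translate([110, 110, 0]) cylinder(h = 90, r = 110);
translate([110, 110, 90]) cylinder(h = 60, r = 70);
translate([110, 110, 150]) cylinder(h = 120, r = 20);
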